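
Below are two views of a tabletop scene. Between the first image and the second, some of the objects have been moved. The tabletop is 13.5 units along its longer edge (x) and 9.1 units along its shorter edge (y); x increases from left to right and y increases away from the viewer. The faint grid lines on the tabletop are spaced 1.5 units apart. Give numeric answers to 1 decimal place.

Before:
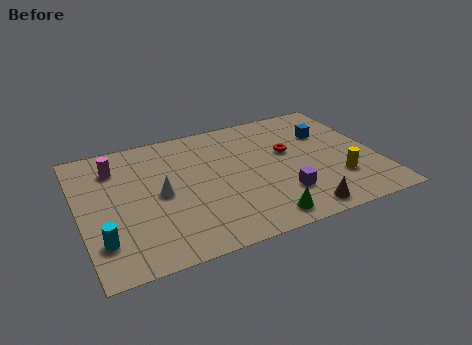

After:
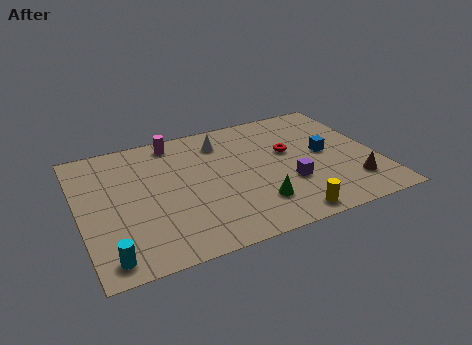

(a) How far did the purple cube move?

0.8

The purple cube moved from about (8.9, 2.4) to (9.3, 3.1), a distance of √(0.4² + 0.7²) ≈ 0.8.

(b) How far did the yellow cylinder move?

3.1

From (11.5, 2.6) to (8.9, 0.9), the yellow cylinder covered √(2.6² + 1.7²) ≈ 3.1 units.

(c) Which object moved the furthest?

the white cone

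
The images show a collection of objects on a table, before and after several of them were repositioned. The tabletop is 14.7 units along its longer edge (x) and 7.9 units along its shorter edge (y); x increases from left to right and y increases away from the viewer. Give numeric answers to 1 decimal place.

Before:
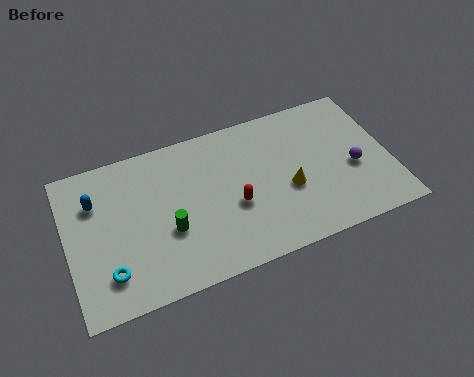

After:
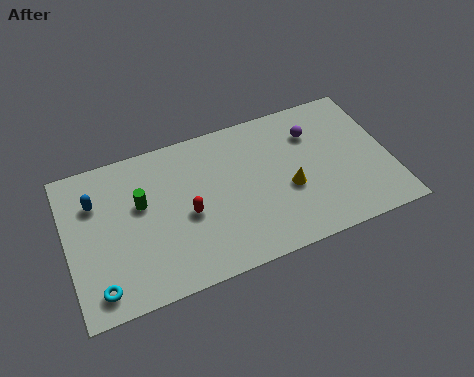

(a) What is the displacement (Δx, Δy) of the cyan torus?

(-0.5, -0.6)

From the two frames, the cyan torus sits at roughly (1.7, 1.8) before and (1.2, 1.2) after.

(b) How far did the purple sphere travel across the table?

3.0

From (13.0, 3.3) to (11.4, 5.8), the purple sphere covered √(1.6² + 2.5²) ≈ 3.0 units.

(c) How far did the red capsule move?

2.1

The red capsule moved from about (7.5, 3.2) to (5.4, 3.5), a distance of √(2.1² + 0.3²) ≈ 2.1.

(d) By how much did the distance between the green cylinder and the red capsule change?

-0.6

Before: roughly 3.0 units apart; after: 2.4. That's 0.6 units closer together.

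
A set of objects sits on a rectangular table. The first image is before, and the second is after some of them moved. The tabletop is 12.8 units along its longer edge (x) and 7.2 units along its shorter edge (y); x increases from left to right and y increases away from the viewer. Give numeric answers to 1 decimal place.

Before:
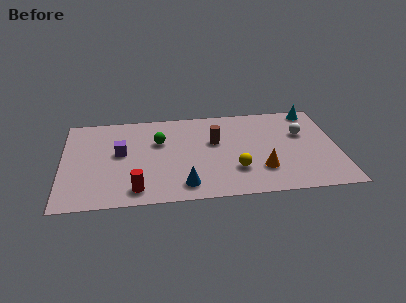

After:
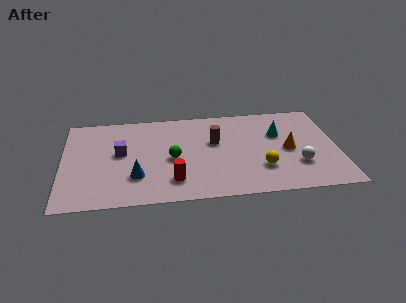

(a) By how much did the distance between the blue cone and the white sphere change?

+0.9

They were about 6.6 units apart before and 7.5 after — 0.9 units further apart.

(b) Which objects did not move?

the purple cube and the brown cylinder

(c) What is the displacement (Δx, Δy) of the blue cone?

(-2.2, 0.9)

The blue cone was at about (5.6, 1.2) and moved to about (3.4, 2.1).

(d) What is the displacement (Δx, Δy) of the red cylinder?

(1.7, 0.5)

The red cylinder started near (3.4, 1.1) and ended near (5.1, 1.6).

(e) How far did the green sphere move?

1.5

The green sphere was near (4.5, 4.7) before and (5.1, 3.3) after, so it travelled √(0.6² + 1.4²) ≈ 1.5 units.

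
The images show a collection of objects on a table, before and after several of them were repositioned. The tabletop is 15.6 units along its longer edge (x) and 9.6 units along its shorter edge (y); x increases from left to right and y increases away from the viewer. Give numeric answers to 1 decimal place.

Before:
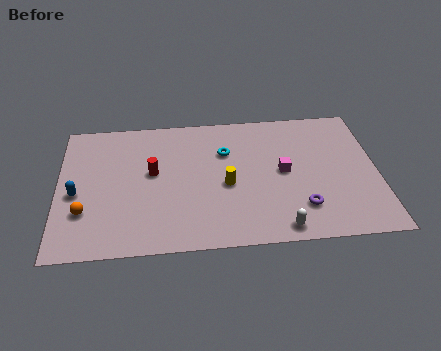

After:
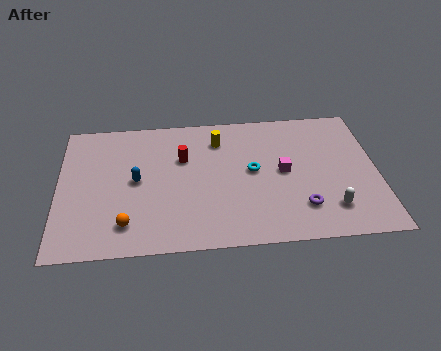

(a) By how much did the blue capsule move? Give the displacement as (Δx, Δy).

(2.9, 0.7)

From the two frames, the blue capsule sits at roughly (0.9, 4.2) before and (3.8, 4.9) after.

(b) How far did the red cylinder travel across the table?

1.7

The red cylinder moved from about (4.6, 5.4) to (6.1, 6.3), a distance of √(1.5² + 0.9²) ≈ 1.7.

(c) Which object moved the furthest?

the yellow cylinder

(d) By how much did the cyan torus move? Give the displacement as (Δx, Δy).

(1.3, -1.5)

The cyan torus started near (8.2, 6.6) and ended near (9.5, 5.1).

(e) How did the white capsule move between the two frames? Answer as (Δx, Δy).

(2.5, 1.1)

The white capsule started near (10.7, 1.0) and ended near (13.2, 2.1).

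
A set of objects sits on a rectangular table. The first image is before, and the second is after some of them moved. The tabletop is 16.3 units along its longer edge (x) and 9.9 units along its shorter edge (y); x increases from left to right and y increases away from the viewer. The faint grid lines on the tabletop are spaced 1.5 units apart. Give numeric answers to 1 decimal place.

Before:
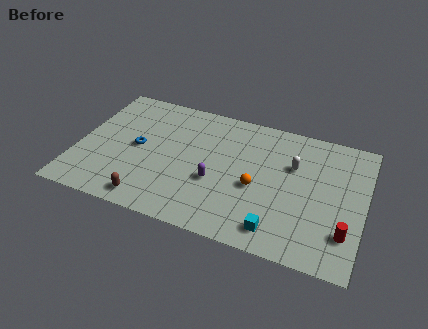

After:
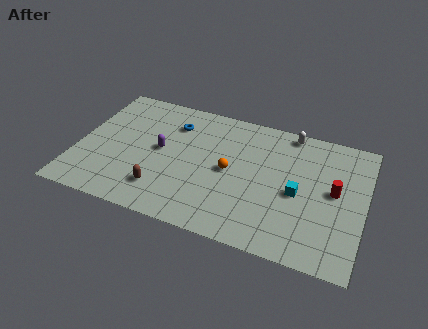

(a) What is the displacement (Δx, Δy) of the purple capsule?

(-3.3, 1.4)

From the two frames, the purple capsule sits at roughly (8.0, 3.8) before and (4.7, 5.2) after.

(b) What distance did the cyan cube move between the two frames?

3.1

The cyan cube was near (11.7, 1.5) before and (12.6, 4.5) after, so it travelled √(0.9² + 3.0²) ≈ 3.1 units.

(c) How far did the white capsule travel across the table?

2.5

The white capsule moved from about (12.2, 6.5) to (11.8, 9.0), a distance of √(0.4² + 2.5²) ≈ 2.5.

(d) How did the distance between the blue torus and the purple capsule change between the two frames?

-2.4

They were about 4.8 units apart before and 2.4 after — 2.4 units closer together.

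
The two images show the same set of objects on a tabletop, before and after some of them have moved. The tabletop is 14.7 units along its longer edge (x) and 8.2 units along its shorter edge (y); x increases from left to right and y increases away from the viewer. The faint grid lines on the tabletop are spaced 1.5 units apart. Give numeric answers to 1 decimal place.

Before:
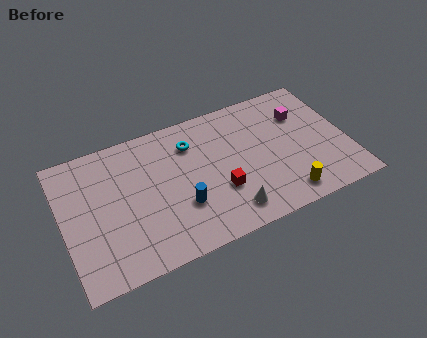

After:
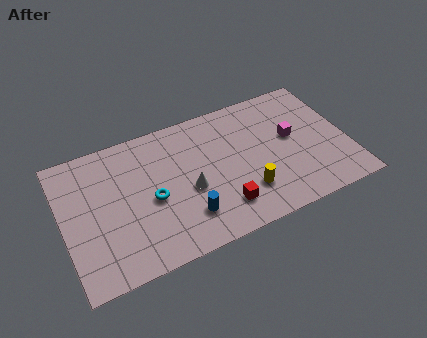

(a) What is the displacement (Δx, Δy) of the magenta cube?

(-0.7, -1.2)

The magenta cube was at about (12.6, 5.8) and moved to about (11.9, 4.6).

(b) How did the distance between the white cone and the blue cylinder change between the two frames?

-1.1

They were about 2.6 units apart before and 1.5 after — 1.1 units closer together.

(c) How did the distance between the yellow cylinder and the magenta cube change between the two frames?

-1.2

The distance was about 4.8 in the first image and 3.6 in the second, so they moved 1.2 units closer together.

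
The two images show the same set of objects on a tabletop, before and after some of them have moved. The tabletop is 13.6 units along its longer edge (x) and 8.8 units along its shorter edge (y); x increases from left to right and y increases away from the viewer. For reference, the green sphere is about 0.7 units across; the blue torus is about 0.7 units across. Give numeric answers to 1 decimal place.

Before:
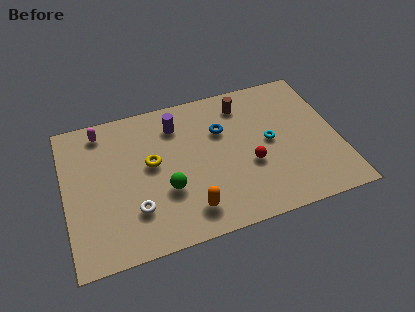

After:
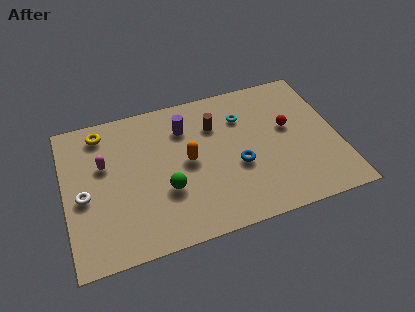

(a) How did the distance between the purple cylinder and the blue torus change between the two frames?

+1.5

Before: roughly 2.4 units apart; after: 3.9. That's 1.5 units further apart.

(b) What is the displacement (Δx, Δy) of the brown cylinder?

(-1.5, -0.9)

From the two frames, the brown cylinder sits at roughly (9.1, 7.2) before and (7.6, 6.3) after.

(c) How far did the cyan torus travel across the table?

2.2

From (10.2, 4.5) to (9.0, 6.4), the cyan torus covered √(1.2² + 1.9²) ≈ 2.2 units.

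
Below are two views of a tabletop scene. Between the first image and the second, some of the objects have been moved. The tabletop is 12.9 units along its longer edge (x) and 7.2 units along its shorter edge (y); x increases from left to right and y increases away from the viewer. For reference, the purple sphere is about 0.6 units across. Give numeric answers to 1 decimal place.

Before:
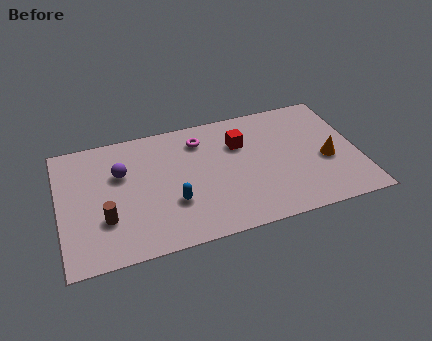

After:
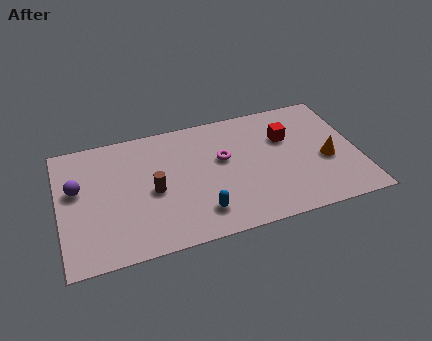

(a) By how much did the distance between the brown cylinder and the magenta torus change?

-2.2

They were about 5.5 units apart before and 3.3 after — 2.2 units closer together.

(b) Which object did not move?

the orange cone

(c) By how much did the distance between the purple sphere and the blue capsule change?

+2.7

Before: roughly 3.1 units apart; after: 5.8. That's 2.7 units further apart.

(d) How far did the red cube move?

2.0

The red cube moved from about (7.9, 5.0) to (9.9, 4.8), a distance of √(2.0² + 0.2²) ≈ 2.0.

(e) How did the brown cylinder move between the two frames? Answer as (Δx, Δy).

(2.1, 1.0)

The brown cylinder was at about (1.9, 2.3) and moved to about (4.0, 3.3).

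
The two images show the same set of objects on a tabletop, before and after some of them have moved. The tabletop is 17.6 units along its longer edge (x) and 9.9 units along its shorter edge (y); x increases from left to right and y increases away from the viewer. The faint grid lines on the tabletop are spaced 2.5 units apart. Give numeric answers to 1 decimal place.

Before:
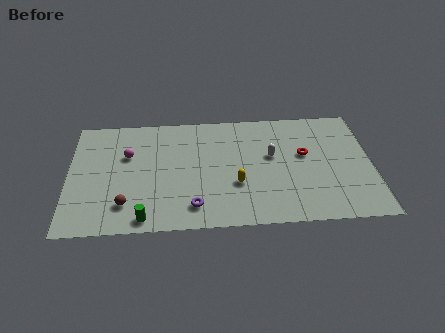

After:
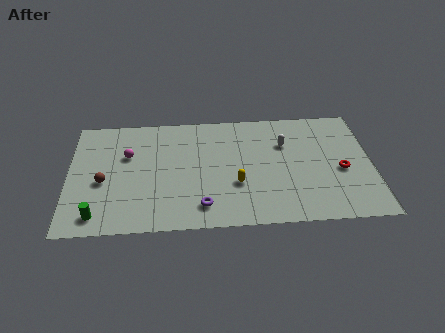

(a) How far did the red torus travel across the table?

2.6

The red torus moved from about (13.7, 5.8) to (15.8, 4.3), a distance of √(2.1² + 1.5²) ≈ 2.6.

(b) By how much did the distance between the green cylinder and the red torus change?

+3.9

They were about 10.5 units apart before and 14.4 after — 3.9 units further apart.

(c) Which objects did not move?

the yellow capsule and the magenta sphere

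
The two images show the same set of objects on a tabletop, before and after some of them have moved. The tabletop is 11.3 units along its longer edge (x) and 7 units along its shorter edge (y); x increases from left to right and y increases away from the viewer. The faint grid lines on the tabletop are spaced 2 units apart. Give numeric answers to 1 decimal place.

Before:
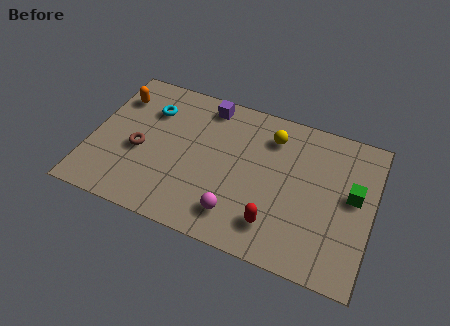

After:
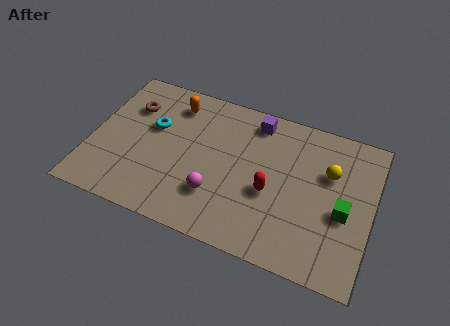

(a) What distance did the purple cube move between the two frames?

2.0

The purple cube moved from about (4.4, 6.1) to (6.4, 6.0), a distance of √(2.0² + 0.1²) ≈ 2.0.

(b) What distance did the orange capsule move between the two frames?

2.3

The orange capsule was near (0.8, 5.3) before and (3.1, 5.7) after, so it travelled √(2.3² + 0.4²) ≈ 2.3 units.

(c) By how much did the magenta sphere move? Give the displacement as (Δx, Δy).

(-0.9, 0.6)

From the two frames, the magenta sphere sits at roughly (6.1, 1.4) before and (5.2, 2.0) after.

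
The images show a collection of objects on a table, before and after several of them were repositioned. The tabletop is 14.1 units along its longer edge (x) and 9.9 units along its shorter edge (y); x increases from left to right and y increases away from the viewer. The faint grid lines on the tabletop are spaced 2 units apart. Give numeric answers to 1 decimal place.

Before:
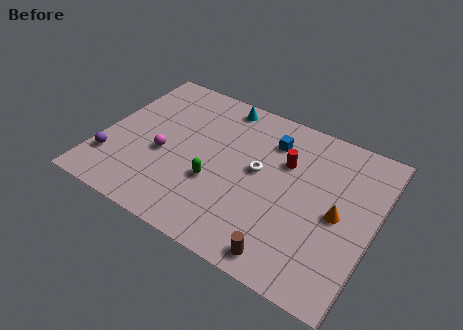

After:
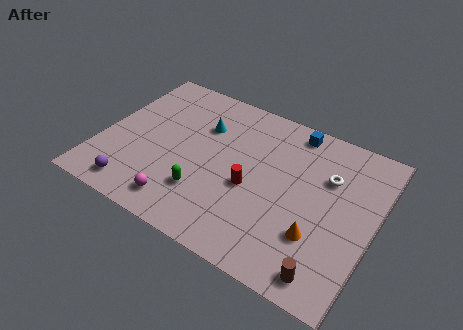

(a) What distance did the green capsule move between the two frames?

1.0

The green capsule was near (6.1, 3.6) before and (5.7, 2.7) after, so it travelled √(0.4² + 0.9²) ≈ 1.0 units.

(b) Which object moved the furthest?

the white torus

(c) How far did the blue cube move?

1.6

From (8.4, 7.6) to (9.4, 8.8), the blue cube covered √(1.0² + 1.2²) ≈ 1.6 units.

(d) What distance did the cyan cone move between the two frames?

2.0

The cyan cone was near (5.6, 8.8) before and (4.9, 6.9) after, so it travelled √(0.7² + 1.9²) ≈ 2.0 units.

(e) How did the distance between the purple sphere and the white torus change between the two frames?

+2.8

They were about 7.9 units apart before and 10.7 after — 2.8 units further apart.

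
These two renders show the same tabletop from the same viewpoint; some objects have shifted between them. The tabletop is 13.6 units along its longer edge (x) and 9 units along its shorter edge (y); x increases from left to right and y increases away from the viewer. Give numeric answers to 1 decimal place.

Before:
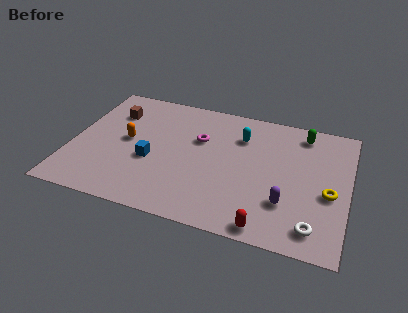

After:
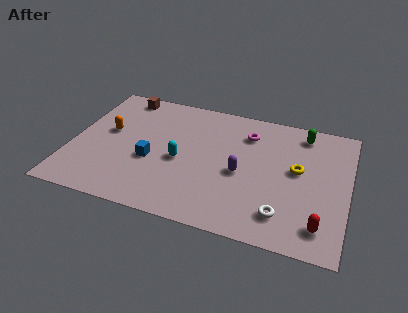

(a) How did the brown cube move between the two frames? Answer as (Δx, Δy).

(0.3, 1.4)

The brown cube was at about (1.8, 6.6) and moved to about (2.1, 8.0).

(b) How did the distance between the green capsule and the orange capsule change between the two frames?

+0.8

They were about 9.0 units apart before and 9.8 after — 0.8 units further apart.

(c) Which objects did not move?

the blue cube and the green capsule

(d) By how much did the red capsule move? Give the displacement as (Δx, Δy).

(2.5, 0.8)

From the two frames, the red capsule sits at roughly (9.9, 0.8) before and (12.4, 1.6) after.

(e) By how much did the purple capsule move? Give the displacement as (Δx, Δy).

(-2.3, 1.4)

The purple capsule was at about (10.7, 2.6) and moved to about (8.4, 4.0).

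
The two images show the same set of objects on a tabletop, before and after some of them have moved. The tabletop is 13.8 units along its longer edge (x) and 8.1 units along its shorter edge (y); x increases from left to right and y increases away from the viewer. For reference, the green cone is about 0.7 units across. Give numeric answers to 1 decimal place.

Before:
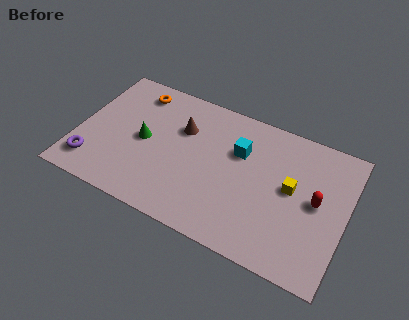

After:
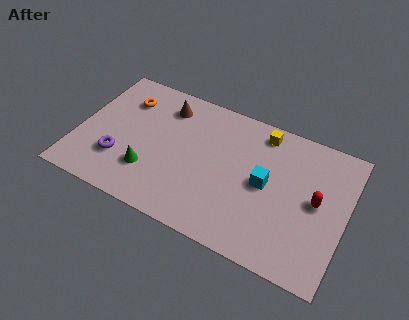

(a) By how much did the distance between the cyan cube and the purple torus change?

-0.5

Before: roughly 8.1 units apart; after: 7.6. That's 0.5 units closer together.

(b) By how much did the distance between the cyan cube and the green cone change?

+1.1

Before: roughly 5.0 units apart; after: 6.1. That's 1.1 units further apart.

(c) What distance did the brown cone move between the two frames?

1.4

The brown cone was near (5.2, 5.5) before and (4.2, 6.5) after, so it travelled √(1.0² + 1.0²) ≈ 1.4 units.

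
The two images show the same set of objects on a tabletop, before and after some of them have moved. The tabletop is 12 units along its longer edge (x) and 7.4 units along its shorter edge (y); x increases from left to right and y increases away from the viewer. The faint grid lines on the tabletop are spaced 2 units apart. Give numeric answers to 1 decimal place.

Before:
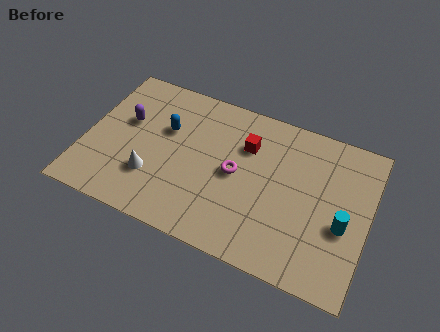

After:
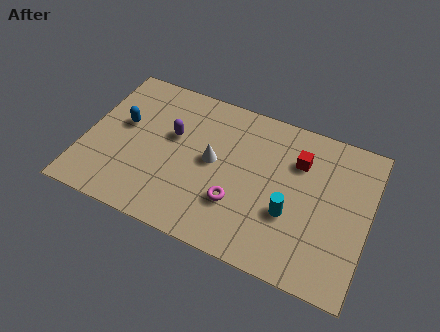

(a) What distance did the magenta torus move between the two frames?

1.4

From (6.4, 3.7) to (6.6, 2.3), the magenta torus covered √(0.2² + 1.4²) ≈ 1.4 units.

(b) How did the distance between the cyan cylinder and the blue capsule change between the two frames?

-0.4

Before: roughly 7.9 units apart; after: 7.5. That's 0.4 units closer together.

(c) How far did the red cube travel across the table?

2.2

The red cube was near (6.7, 5.2) before and (8.9, 5.3) after, so it travelled √(2.2² + 0.1²) ≈ 2.2 units.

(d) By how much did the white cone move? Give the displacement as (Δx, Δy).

(2.4, 1.7)

From the two frames, the white cone sits at roughly (3.0, 2.2) before and (5.4, 3.9) after.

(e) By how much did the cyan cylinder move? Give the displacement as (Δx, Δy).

(-2.2, -0.3)

The cyan cylinder was at about (11.0, 3.0) and moved to about (8.8, 2.7).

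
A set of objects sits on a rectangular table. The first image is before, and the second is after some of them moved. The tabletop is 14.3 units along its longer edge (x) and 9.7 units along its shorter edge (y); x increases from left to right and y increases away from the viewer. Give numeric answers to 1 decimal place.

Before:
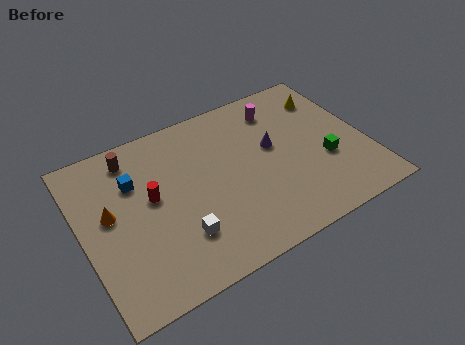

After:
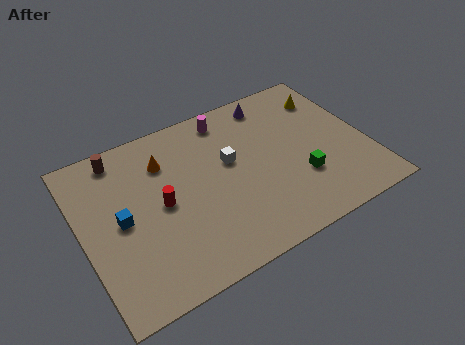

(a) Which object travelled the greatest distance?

the white cube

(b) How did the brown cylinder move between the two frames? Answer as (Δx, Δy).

(-0.6, 0.3)

The brown cylinder started near (2.9, 8.2) and ended near (2.3, 8.5).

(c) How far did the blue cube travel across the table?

2.1

From (2.8, 6.7) to (1.9, 4.8), the blue cube covered √(0.9² + 1.9²) ≈ 2.1 units.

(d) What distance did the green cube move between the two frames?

1.5

From (12.1, 3.6) to (10.7, 3.1), the green cube covered √(1.4² + 0.5²) ≈ 1.5 units.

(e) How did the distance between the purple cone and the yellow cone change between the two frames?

-0.8

Before: roughly 3.7 units apart; after: 2.9. That's 0.8 units closer together.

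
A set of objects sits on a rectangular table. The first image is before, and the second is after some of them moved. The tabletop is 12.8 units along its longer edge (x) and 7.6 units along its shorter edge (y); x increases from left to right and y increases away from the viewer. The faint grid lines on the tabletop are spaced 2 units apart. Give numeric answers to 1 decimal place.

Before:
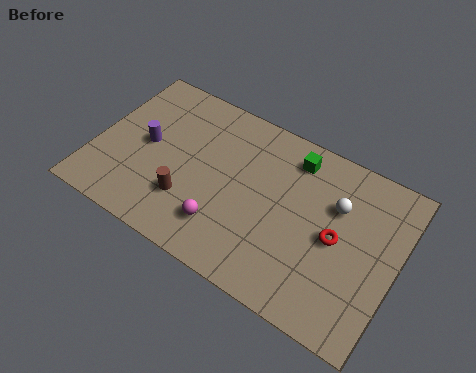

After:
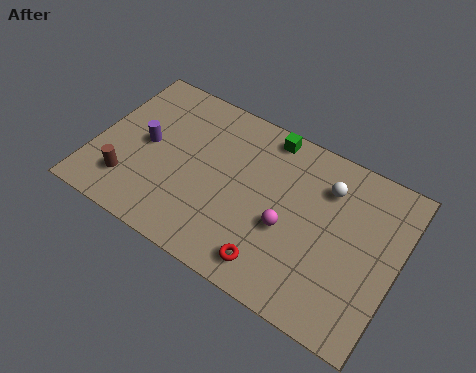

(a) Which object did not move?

the purple cylinder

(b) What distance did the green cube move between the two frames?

1.3

From (8.1, 6.3) to (6.9, 6.8), the green cube covered √(1.2² + 0.5²) ≈ 1.3 units.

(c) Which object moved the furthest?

the red torus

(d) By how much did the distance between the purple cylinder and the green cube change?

-0.9

They were about 6.5 units apart before and 5.6 after — 0.9 units closer together.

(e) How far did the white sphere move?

0.8

The white sphere moved from about (10.1, 5.1) to (9.6, 5.7), a distance of √(0.5² + 0.6²) ≈ 0.8.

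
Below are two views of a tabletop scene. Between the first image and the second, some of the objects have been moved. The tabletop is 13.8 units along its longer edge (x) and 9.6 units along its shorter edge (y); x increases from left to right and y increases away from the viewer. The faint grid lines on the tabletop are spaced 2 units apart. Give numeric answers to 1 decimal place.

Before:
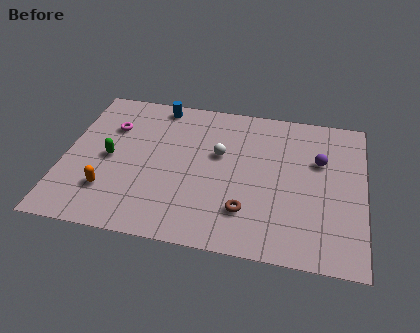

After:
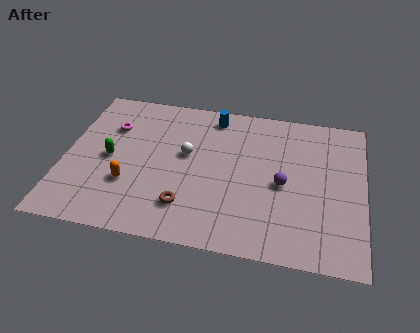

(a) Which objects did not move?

the magenta torus and the green capsule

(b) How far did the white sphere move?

1.5

From (7.1, 5.8) to (5.6, 5.5), the white sphere covered √(1.5² + 0.3²) ≈ 1.5 units.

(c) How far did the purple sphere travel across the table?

2.4

The purple sphere moved from about (11.7, 6.2) to (10.1, 4.4), a distance of √(1.6² + 1.8²) ≈ 2.4.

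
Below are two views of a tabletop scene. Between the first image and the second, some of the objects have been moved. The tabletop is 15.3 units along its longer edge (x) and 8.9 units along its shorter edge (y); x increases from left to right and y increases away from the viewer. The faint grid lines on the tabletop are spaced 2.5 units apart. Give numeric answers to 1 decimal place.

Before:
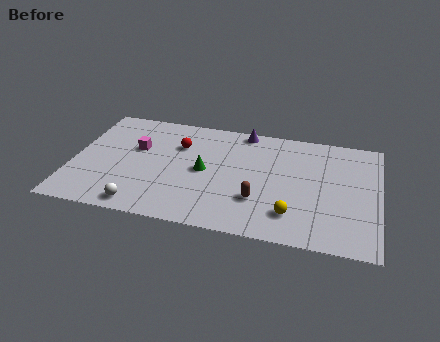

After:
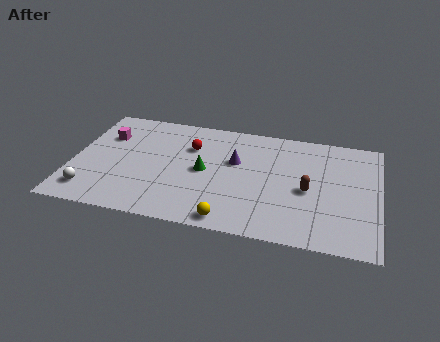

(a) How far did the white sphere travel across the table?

2.7

The white sphere moved from about (3.7, 1.0) to (1.1, 1.6), a distance of √(2.6² + 0.6²) ≈ 2.7.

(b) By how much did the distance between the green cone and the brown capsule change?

+1.9

The distance was about 3.3 in the first image and 5.2 in the second, so they moved 1.9 units further apart.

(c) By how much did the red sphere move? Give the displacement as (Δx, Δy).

(0.6, 0.0)

The red sphere started near (5.2, 6.2) and ended near (5.8, 6.2).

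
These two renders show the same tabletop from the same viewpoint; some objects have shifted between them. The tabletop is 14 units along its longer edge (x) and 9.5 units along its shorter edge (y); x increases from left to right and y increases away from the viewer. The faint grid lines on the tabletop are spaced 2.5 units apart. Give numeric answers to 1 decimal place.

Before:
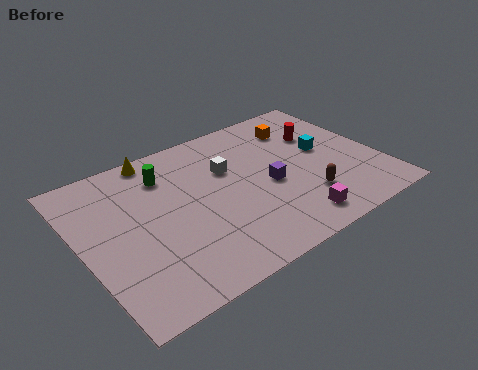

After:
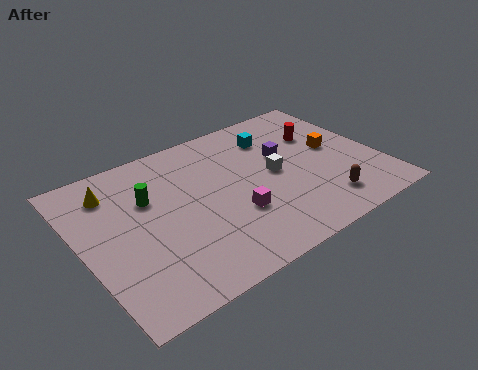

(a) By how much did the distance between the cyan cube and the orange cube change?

+1.0

Before: roughly 2.3 units apart; after: 3.3. That's 1.0 units further apart.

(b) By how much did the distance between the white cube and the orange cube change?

-1.0

They were about 4.0 units apart before and 3.0 after — 1.0 units closer together.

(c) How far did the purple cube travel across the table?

1.9

From (8.7, 4.2) to (9.8, 5.8), the purple cube covered √(1.1² + 1.6²) ≈ 1.9 units.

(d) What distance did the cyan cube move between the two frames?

2.9

From (11.6, 5.2) to (9.6, 7.3), the cyan cube covered √(2.0² + 2.1²) ≈ 2.9 units.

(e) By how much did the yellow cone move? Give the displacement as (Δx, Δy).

(-2.3, -1.2)

The yellow cone started near (4.1, 8.7) and ended near (1.8, 7.5).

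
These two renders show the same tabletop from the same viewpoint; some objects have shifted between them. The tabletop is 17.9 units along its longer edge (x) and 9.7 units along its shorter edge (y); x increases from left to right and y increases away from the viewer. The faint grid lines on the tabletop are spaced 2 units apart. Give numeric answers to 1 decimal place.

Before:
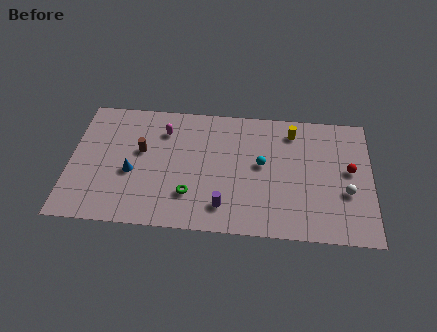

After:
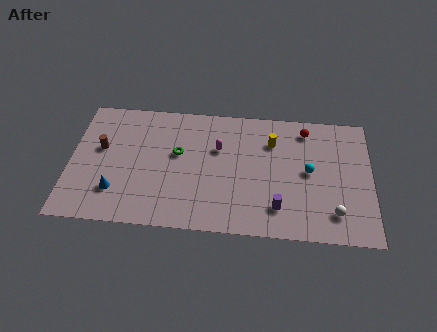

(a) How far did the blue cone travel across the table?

1.7

The blue cone was near (3.7, 4.0) before and (2.8, 2.5) after, so it travelled √(0.9² + 1.5²) ≈ 1.7 units.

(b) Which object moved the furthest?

the red sphere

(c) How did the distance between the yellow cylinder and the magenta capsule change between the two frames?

-4.4

The distance was about 7.7 in the first image and 3.3 in the second, so they moved 4.4 units closer together.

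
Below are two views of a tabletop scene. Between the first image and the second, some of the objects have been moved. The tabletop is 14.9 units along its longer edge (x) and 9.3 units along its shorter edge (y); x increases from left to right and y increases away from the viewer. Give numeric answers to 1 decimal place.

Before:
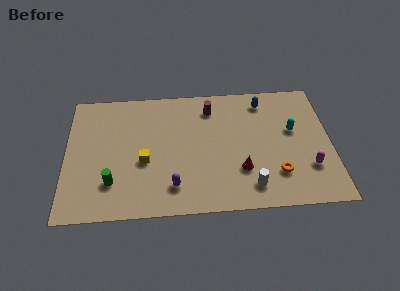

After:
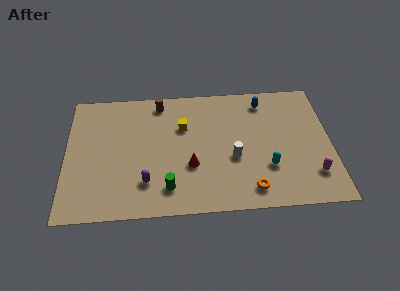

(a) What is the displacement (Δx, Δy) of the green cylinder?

(3.1, -0.6)

The green cylinder started near (2.6, 2.4) and ended near (5.7, 1.8).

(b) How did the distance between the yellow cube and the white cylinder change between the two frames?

-2.5

Before: roughly 6.3 units apart; after: 3.8. That's 2.5 units closer together.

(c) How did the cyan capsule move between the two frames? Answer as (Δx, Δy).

(-1.5, -2.6)

From the two frames, the cyan capsule sits at roughly (12.8, 5.5) before and (11.3, 2.9) after.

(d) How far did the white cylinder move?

2.3

From (10.3, 1.6) to (9.4, 3.7), the white cylinder covered √(0.9² + 2.1²) ≈ 2.3 units.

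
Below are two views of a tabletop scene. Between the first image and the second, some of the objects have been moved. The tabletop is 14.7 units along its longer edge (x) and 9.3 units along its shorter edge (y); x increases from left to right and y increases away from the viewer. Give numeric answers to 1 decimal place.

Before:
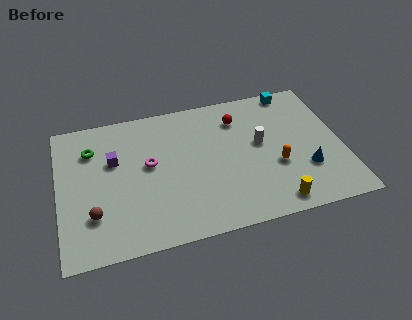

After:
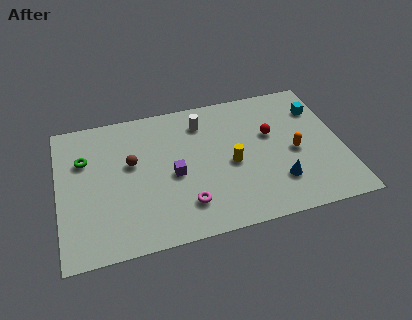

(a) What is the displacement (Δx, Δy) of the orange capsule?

(1.0, 0.7)

From the two frames, the orange capsule sits at roughly (11.2, 3.5) before and (12.2, 4.2) after.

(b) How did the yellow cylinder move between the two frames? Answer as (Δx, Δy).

(-2.0, 3.1)

The yellow cylinder started near (10.9, 1.1) and ended near (8.9, 4.2).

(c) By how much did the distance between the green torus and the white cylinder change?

-2.6

They were about 8.9 units apart before and 6.3 after — 2.6 units closer together.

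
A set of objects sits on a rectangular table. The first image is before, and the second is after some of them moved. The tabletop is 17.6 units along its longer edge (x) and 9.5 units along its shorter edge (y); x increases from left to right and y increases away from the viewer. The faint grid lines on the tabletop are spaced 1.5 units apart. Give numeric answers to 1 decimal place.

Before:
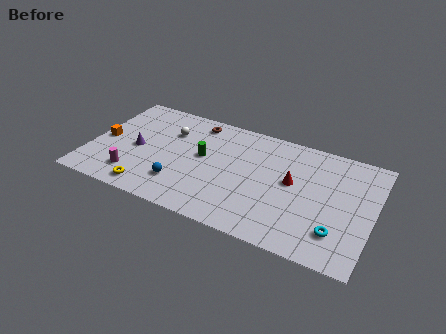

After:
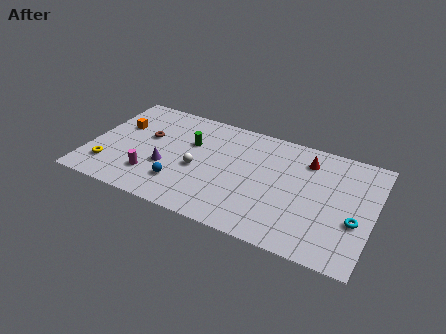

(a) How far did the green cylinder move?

1.3

The green cylinder moved from about (7.0, 5.3) to (6.1, 6.2), a distance of √(0.9² + 0.9²) ≈ 1.3.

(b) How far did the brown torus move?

3.8

From (6.2, 8.2) to (3.4, 5.7), the brown torus covered √(2.8² + 2.5²) ≈ 3.8 units.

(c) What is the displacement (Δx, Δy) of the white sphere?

(2.1, -2.6)

The white sphere started near (4.7, 6.7) and ended near (6.8, 4.1).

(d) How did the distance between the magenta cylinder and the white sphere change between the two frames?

-1.8

The distance was about 5.0 in the first image and 3.2 in the second, so they moved 1.8 units closer together.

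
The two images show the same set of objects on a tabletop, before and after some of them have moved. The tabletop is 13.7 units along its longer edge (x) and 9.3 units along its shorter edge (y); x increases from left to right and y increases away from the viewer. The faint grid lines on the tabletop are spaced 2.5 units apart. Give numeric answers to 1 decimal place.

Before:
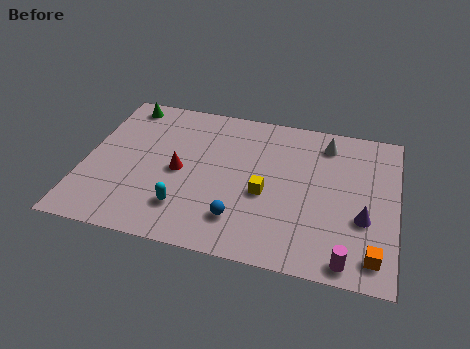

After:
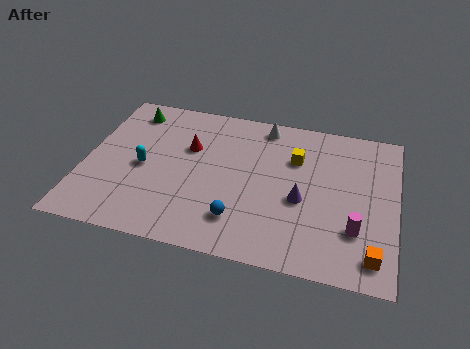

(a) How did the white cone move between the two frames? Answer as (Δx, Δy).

(-2.8, 0.5)

The white cone was at about (10.5, 7.7) and moved to about (7.7, 8.2).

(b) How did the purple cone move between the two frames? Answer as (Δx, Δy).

(-2.7, 0.5)

The purple cone started near (12.3, 3.4) and ended near (9.6, 3.9).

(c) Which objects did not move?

the blue sphere and the orange cube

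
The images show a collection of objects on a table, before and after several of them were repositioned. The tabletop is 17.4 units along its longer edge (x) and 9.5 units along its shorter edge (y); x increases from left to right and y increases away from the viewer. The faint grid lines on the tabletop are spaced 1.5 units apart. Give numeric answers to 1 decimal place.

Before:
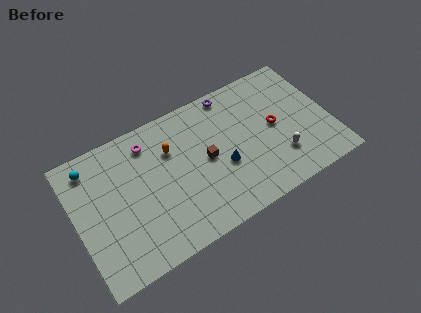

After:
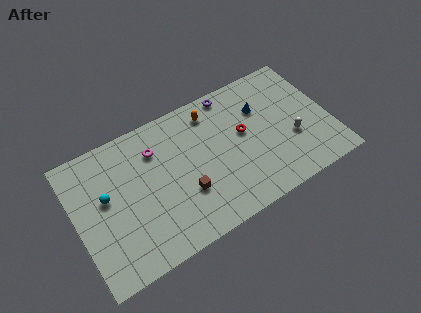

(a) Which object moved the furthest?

the blue cone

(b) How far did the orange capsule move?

3.3

From (6.7, 6.6) to (9.7, 7.9), the orange capsule covered √(3.0² + 1.3²) ≈ 3.3 units.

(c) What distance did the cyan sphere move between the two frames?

2.6

The cyan sphere moved from about (1.4, 8.0) to (2.1, 5.5), a distance of √(0.7² + 2.5²) ≈ 2.6.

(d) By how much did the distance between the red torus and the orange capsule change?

-4.1

Before: roughly 7.2 units apart; after: 3.1. That's 4.1 units closer together.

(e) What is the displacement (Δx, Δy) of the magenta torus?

(0.4, -0.7)

The magenta torus started near (5.3, 7.8) and ended near (5.7, 7.1).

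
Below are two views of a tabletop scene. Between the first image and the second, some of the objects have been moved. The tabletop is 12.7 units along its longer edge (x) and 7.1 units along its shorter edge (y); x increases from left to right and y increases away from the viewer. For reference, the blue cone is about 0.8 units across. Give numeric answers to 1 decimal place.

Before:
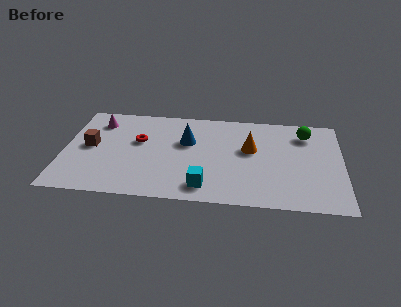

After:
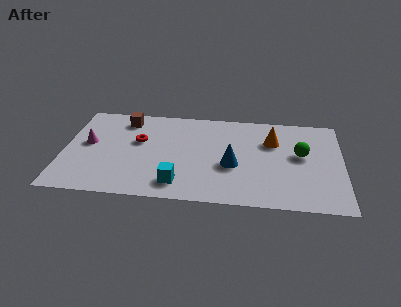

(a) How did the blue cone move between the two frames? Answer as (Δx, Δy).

(2.1, -1.6)

The blue cone was at about (5.6, 4.5) and moved to about (7.7, 2.9).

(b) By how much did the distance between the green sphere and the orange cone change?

-1.3

They were about 2.9 units apart before and 1.6 after — 1.3 units closer together.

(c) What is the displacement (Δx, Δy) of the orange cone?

(1.0, 0.7)

The orange cone started near (8.5, 4.2) and ended near (9.5, 4.9).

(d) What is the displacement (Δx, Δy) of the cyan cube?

(-1.2, 0.1)

The cyan cube started near (6.5, 1.2) and ended near (5.3, 1.3).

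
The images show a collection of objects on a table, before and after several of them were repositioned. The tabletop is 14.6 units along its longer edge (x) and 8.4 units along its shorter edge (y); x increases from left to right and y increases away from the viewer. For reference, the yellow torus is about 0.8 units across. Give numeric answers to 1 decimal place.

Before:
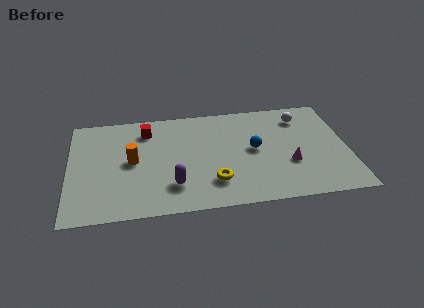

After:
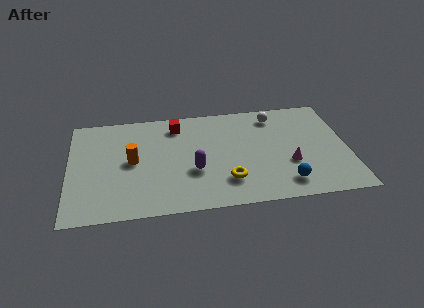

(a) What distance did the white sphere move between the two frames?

1.4

The white sphere was near (12.3, 6.7) before and (10.9, 7.0) after, so it travelled √(1.4² + 0.3²) ≈ 1.4 units.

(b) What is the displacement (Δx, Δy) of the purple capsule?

(1.1, 1.0)

The purple capsule started near (5.4, 2.1) and ended near (6.5, 3.1).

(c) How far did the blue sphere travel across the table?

3.3

The blue sphere moved from about (9.7, 4.4) to (11.2, 1.5), a distance of √(1.5² + 2.9²) ≈ 3.3.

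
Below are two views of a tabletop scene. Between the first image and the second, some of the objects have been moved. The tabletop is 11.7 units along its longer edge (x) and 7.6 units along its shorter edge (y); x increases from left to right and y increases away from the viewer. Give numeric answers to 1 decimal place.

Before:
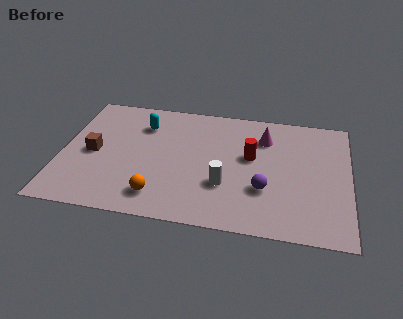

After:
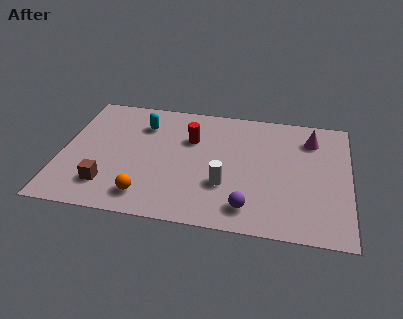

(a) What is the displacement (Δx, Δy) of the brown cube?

(0.7, -1.9)

The brown cube was at about (1.3, 3.6) and moved to about (2.0, 1.7).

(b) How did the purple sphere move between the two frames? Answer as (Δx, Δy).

(-0.6, -1.2)

From the two frames, the purple sphere sits at roughly (8.3, 2.5) before and (7.7, 1.3) after.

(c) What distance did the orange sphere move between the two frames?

0.5

The orange sphere moved from about (4.1, 1.4) to (3.6, 1.3), a distance of √(0.5² + 0.1²) ≈ 0.5.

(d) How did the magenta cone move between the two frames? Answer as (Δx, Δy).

(1.9, 0.2)

The magenta cone was at about (8.2, 5.7) and moved to about (10.1, 5.9).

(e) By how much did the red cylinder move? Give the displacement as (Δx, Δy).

(-2.5, 0.7)

The red cylinder was at about (7.7, 4.4) and moved to about (5.2, 5.1).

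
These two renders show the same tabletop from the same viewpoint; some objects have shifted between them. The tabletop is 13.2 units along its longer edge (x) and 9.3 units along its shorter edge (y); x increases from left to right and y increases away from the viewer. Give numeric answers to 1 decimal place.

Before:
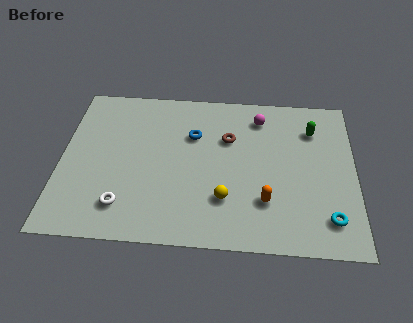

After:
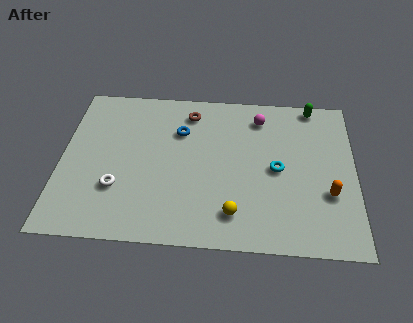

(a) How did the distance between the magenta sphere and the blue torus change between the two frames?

+0.5

Before: roughly 3.3 units apart; after: 3.8. That's 0.5 units further apart.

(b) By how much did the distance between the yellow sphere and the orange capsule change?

+2.6

They were about 1.8 units apart before and 4.4 after — 2.6 units further apart.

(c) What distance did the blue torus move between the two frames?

0.6

From (5.9, 6.3) to (5.3, 6.5), the blue torus covered √(0.6² + 0.2²) ≈ 0.6 units.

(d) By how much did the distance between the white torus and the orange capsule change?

+3.1

Before: roughly 6.3 units apart; after: 9.4. That's 3.1 units further apart.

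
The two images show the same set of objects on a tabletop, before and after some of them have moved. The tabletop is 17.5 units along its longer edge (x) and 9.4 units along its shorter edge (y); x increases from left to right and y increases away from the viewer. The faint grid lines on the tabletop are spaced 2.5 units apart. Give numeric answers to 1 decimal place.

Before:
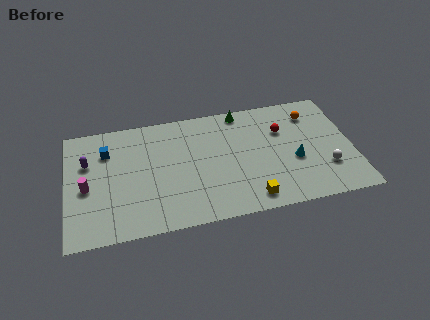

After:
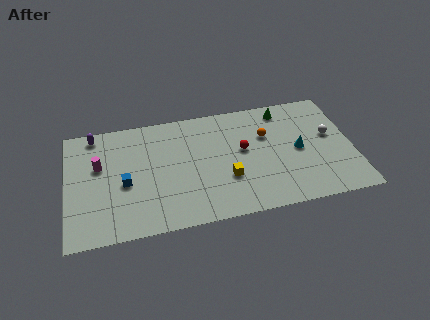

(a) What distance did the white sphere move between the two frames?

2.6

The white sphere was near (15.8, 2.8) before and (16.2, 5.4) after, so it travelled √(0.4² + 2.6²) ≈ 2.6 units.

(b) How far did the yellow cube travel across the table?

2.3

The yellow cube was near (11.0, 1.3) before and (9.7, 3.2) after, so it travelled √(1.3² + 1.9²) ≈ 2.3 units.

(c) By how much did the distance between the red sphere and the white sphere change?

+1.0

The distance was about 4.4 in the first image and 5.4 in the second, so they moved 1.0 units further apart.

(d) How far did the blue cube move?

3.0

The blue cube moved from about (2.5, 6.9) to (3.5, 4.1), a distance of √(1.0² + 2.8²) ≈ 3.0.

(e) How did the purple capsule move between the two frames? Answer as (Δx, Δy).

(0.5, 2.2)

The purple capsule was at about (1.3, 6.2) and moved to about (1.8, 8.4).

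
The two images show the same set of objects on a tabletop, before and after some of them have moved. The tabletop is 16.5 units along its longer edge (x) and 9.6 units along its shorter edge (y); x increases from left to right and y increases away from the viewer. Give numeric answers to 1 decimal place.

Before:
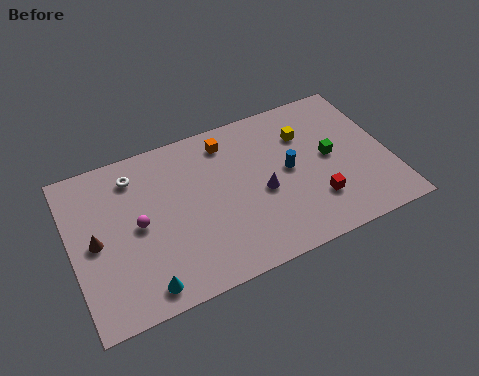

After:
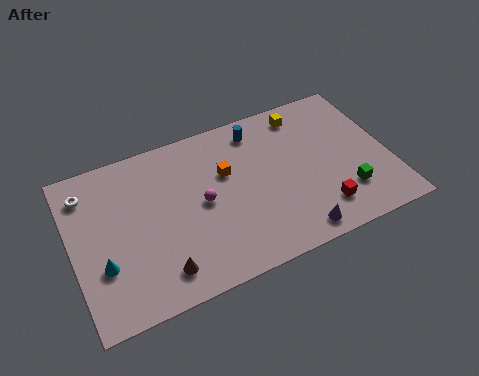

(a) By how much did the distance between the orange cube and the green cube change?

+1.0

Before: roughly 5.9 units apart; after: 6.9. That's 1.0 units further apart.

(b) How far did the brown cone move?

4.2

The brown cone moved from about (1.2, 4.7) to (4.2, 1.7), a distance of √(3.0² + 3.0²) ≈ 4.2.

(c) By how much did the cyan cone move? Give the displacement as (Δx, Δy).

(-1.9, 2.0)

The cyan cone started near (3.3, 1.2) and ended near (1.4, 3.2).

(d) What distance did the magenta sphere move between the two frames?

3.3

The magenta sphere was near (3.4, 4.8) before and (6.7, 4.8) after, so it travelled √(3.3² + 0.0²) ≈ 3.3 units.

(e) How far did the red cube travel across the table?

0.6

The red cube moved from about (12.4, 2.6) to (12.6, 2.0), a distance of √(0.2² + 0.6²) ≈ 0.6.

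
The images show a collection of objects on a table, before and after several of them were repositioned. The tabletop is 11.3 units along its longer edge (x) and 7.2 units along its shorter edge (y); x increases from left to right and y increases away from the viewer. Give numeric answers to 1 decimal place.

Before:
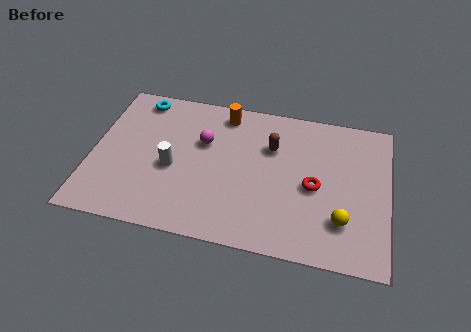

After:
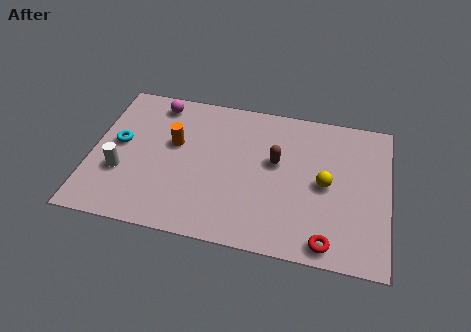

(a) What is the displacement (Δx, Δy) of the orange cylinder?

(-1.8, -1.9)

From the two frames, the orange cylinder sits at roughly (4.9, 6.2) before and (3.1, 4.3) after.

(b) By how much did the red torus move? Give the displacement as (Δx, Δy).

(0.6, -2.5)

From the two frames, the red torus sits at roughly (8.5, 3.3) before and (9.1, 0.8) after.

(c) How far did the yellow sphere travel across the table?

1.7

From (9.6, 1.9) to (8.9, 3.5), the yellow sphere covered √(0.7² + 1.6²) ≈ 1.7 units.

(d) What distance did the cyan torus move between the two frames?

2.5

The cyan torus moved from about (1.6, 6.3) to (1.0, 3.9), a distance of √(0.6² + 2.4²) ≈ 2.5.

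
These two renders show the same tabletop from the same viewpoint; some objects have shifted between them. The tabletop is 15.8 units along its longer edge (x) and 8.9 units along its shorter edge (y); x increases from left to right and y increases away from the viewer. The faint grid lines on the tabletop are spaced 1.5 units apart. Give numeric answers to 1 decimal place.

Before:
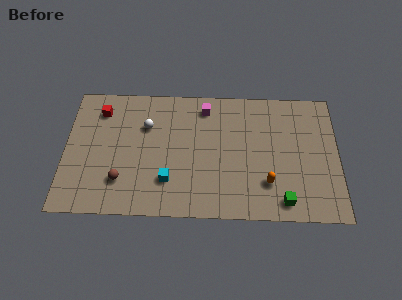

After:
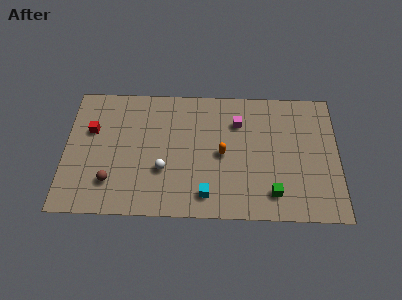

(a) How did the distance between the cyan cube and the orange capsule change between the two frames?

-2.8

The distance was about 5.7 in the first image and 2.9 in the second, so they moved 2.8 units closer together.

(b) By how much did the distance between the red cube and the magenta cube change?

+2.4

They were about 6.1 units apart before and 8.5 after — 2.4 units further apart.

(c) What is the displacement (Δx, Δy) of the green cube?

(-0.6, 0.5)

The green cube started near (12.6, 1.2) and ended near (12.0, 1.7).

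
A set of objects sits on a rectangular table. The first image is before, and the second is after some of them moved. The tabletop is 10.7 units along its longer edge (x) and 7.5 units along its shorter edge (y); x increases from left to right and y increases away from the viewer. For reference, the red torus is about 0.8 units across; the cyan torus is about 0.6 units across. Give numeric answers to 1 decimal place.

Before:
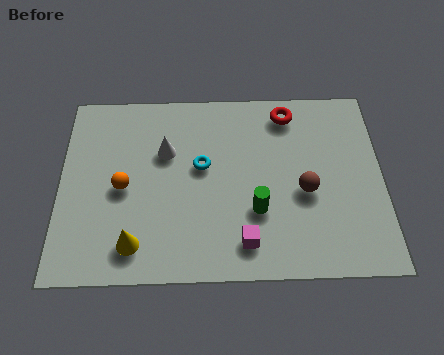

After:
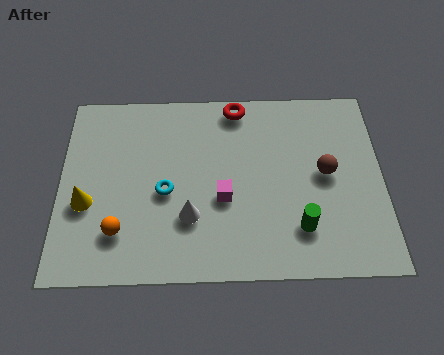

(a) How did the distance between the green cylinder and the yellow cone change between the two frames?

+2.9

Before: roughly 4.2 units apart; after: 7.1. That's 2.9 units further apart.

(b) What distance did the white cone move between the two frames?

2.7

The white cone moved from about (3.5, 4.9) to (4.3, 2.3), a distance of √(0.8² + 2.6²) ≈ 2.7.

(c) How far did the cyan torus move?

1.6

The cyan torus was near (4.7, 4.3) before and (3.5, 3.3) after, so it travelled √(1.2² + 1.0²) ≈ 1.6 units.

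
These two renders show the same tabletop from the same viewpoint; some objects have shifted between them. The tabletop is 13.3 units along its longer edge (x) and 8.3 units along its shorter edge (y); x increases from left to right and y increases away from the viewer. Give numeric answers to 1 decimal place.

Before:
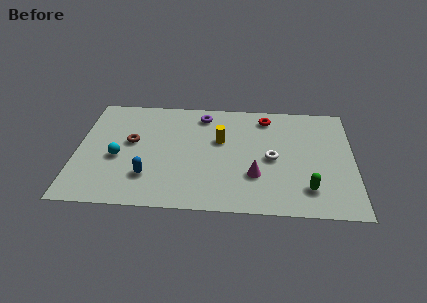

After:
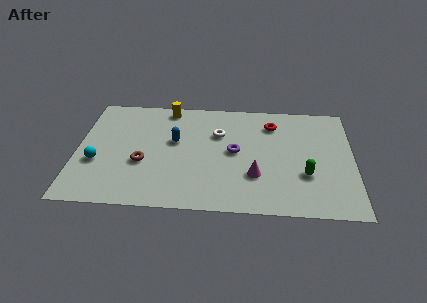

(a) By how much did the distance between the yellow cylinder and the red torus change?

+2.3

They were about 2.9 units apart before and 5.2 after — 2.3 units further apart.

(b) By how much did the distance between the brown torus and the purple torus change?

+0.4

Before: roughly 4.1 units apart; after: 4.5. That's 0.4 units further apart.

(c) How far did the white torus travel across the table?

3.1

The white torus was near (9.4, 3.9) before and (6.8, 5.6) after, so it travelled √(2.6² + 1.7²) ≈ 3.1 units.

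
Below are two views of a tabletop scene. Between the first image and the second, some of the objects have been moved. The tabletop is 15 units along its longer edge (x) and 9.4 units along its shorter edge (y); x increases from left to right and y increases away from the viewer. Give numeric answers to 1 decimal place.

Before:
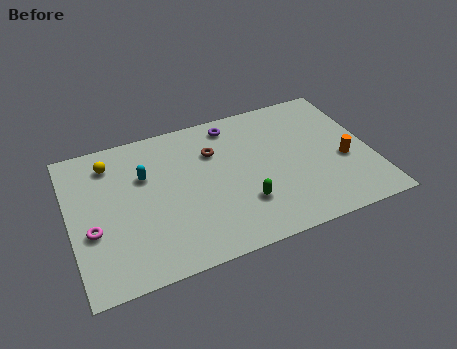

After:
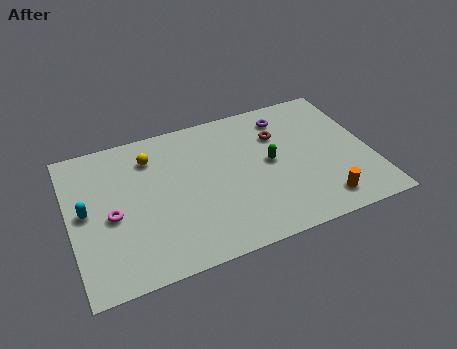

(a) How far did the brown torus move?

3.3

From (7.3, 6.6) to (10.6, 6.6), the brown torus covered √(3.3² + 0.0²) ≈ 3.3 units.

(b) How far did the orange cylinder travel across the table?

2.7

From (13.6, 3.8) to (12.2, 1.5), the orange cylinder covered √(1.4² + 2.3²) ≈ 2.7 units.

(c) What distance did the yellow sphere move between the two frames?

2.0

From (2.2, 7.6) to (4.2, 7.3), the yellow sphere covered √(2.0² + 0.3²) ≈ 2.0 units.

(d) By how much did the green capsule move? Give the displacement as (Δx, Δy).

(1.6, 2.2)

From the two frames, the green capsule sits at roughly (8.4, 2.7) before and (10.0, 4.9) after.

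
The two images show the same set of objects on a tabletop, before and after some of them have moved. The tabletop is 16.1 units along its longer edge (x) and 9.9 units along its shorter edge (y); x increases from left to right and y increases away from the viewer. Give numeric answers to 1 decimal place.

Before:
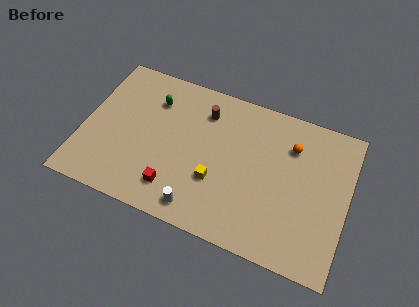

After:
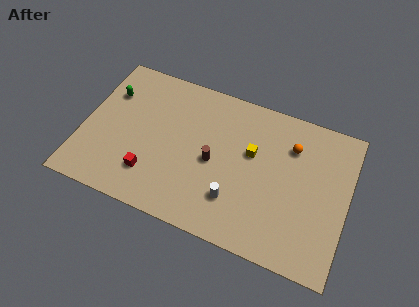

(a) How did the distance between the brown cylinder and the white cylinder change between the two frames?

-3.9

Before: roughly 6.4 units apart; after: 2.5. That's 3.9 units closer together.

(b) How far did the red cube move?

1.6

The red cube moved from about (5.9, 2.0) to (4.4, 2.4), a distance of √(1.5² + 0.4²) ≈ 1.6.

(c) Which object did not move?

the orange sphere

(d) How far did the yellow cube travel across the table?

3.2

The yellow cube moved from about (8.3, 3.4) to (10.2, 6.0), a distance of √(1.9² + 2.6²) ≈ 3.2.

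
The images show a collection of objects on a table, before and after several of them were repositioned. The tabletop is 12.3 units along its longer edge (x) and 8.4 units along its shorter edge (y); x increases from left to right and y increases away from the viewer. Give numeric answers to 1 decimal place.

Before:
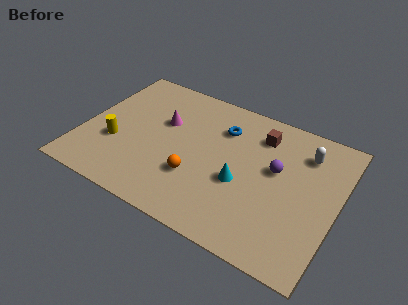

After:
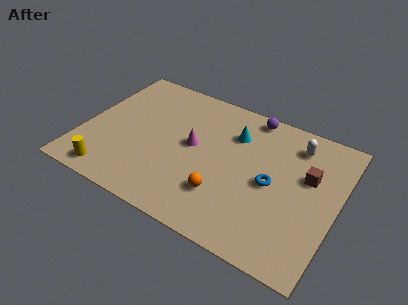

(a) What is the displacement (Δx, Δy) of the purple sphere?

(-1.6, 2.7)

The purple sphere started near (9.3, 4.9) and ended near (7.7, 7.6).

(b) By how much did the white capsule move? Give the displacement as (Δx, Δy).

(-0.5, 0.3)

The white capsule started near (10.5, 6.5) and ended near (10.0, 6.8).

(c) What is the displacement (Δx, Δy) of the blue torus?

(2.7, -2.2)

The blue torus was at about (6.5, 6.2) and moved to about (9.2, 4.0).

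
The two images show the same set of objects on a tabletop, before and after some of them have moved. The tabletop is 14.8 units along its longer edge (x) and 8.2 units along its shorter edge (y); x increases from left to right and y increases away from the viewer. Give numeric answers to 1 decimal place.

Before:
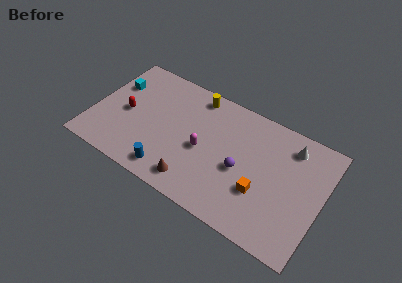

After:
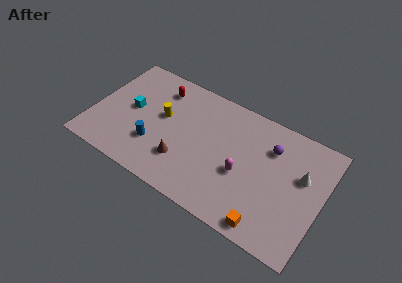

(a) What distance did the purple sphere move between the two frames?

2.9

From (9.7, 3.6) to (11.3, 6.0), the purple sphere covered √(1.6² + 2.4²) ≈ 2.9 units.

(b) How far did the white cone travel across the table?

1.8

The white cone moved from about (12.5, 6.7) to (13.4, 5.1), a distance of √(0.9² + 1.6²) ≈ 1.8.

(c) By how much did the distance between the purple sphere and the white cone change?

-1.9

The distance was about 4.2 in the first image and 2.3 in the second, so they moved 1.9 units closer together.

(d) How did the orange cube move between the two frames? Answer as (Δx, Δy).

(0.7, -1.9)

The orange cube was at about (11.1, 2.8) and moved to about (11.8, 0.9).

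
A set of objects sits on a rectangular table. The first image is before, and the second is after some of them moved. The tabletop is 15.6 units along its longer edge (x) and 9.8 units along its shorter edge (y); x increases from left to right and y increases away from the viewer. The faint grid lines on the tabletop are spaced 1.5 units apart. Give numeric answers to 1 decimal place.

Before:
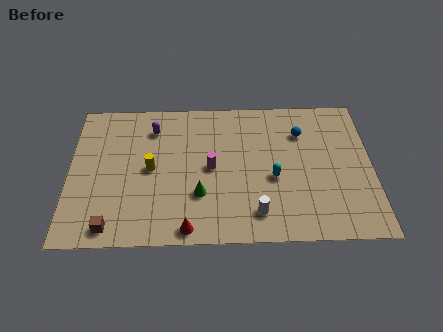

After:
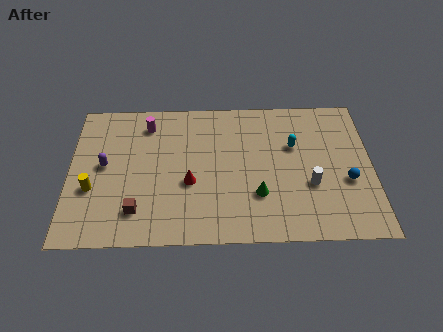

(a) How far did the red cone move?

3.0

The red cone moved from about (6.1, 0.9) to (6.2, 3.9), a distance of √(0.1² + 3.0²) ≈ 3.0.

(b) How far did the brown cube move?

1.6

The brown cube moved from about (2.2, 1.1) to (3.5, 2.1), a distance of √(1.3² + 1.0²) ≈ 1.6.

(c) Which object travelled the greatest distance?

the magenta cylinder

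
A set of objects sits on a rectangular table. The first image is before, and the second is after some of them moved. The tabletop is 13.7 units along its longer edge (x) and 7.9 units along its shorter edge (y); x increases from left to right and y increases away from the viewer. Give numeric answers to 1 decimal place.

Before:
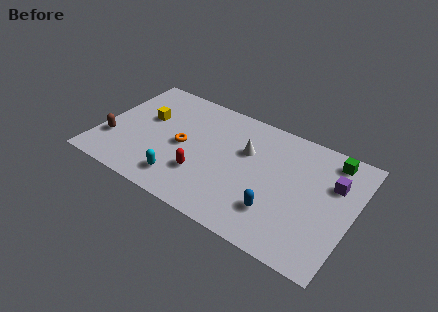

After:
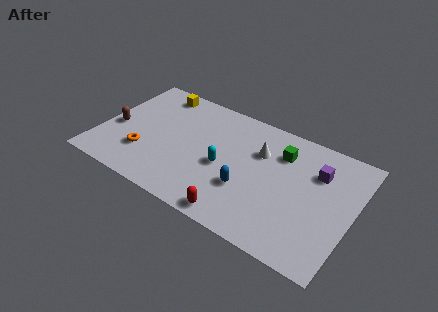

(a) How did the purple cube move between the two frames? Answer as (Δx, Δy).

(-0.9, 0.3)

From the two frames, the purple cube sits at roughly (12.5, 5.3) before and (11.6, 5.6) after.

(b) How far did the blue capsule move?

1.8

From (9.9, 2.1) to (8.2, 2.7), the blue capsule covered √(1.7² + 0.6²) ≈ 1.8 units.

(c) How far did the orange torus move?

2.4

The orange torus moved from about (4.5, 3.8) to (2.6, 2.3), a distance of √(1.9² + 1.5²) ≈ 2.4.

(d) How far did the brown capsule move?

1.0

The brown capsule was near (0.8, 2.4) before and (0.8, 3.4) after, so it travelled √(0.0² + 1.0²) ≈ 1.0 units.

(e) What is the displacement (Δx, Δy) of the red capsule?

(2.2, -1.6)

The red capsule was at about (5.8, 2.4) and moved to about (8.0, 0.8).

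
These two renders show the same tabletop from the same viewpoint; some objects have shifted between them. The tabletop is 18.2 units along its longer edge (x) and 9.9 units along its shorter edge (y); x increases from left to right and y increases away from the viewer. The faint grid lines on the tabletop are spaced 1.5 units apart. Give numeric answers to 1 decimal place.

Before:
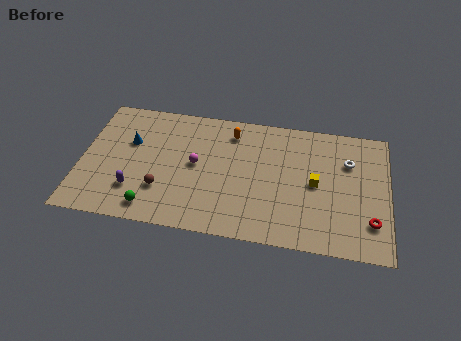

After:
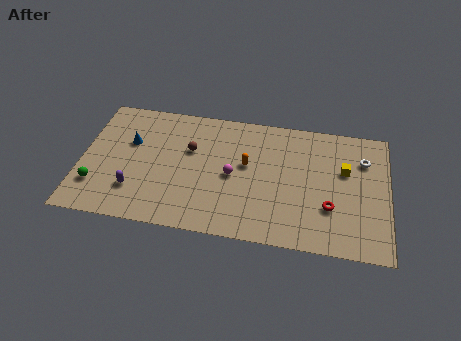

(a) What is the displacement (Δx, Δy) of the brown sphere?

(1.5, 3.4)

From the two frames, the brown sphere sits at roughly (4.9, 2.9) before and (6.4, 6.3) after.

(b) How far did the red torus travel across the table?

2.5

The red torus was near (17.2, 2.5) before and (14.8, 3.2) after, so it travelled √(2.4² + 0.7²) ≈ 2.5 units.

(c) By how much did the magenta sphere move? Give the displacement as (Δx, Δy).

(2.2, -0.5)

The magenta sphere started near (6.8, 5.2) and ended near (9.0, 4.7).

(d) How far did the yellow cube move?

2.1

The yellow cube moved from about (13.9, 4.9) to (15.6, 6.2), a distance of √(1.7² + 1.3²) ≈ 2.1.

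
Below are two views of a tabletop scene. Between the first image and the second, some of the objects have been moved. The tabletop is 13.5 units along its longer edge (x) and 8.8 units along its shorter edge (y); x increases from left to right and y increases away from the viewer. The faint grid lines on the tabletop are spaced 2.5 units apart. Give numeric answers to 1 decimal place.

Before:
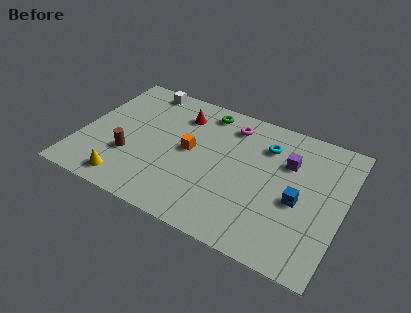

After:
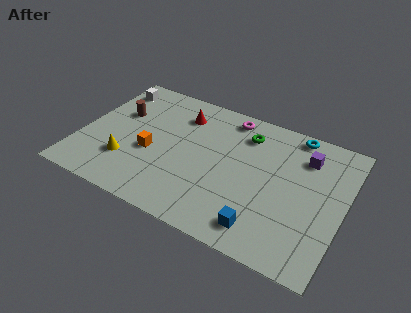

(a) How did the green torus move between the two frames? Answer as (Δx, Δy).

(2.2, -0.7)

From the two frames, the green torus sits at roughly (6.0, 7.6) before and (8.2, 6.9) after.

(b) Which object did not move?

the red cone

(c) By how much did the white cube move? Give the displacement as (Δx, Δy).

(-1.6, -0.6)

The white cube started near (2.6, 7.9) and ended near (1.0, 7.3).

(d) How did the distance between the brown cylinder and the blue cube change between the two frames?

+0.5

They were about 8.6 units apart before and 9.1 after — 0.5 units further apart.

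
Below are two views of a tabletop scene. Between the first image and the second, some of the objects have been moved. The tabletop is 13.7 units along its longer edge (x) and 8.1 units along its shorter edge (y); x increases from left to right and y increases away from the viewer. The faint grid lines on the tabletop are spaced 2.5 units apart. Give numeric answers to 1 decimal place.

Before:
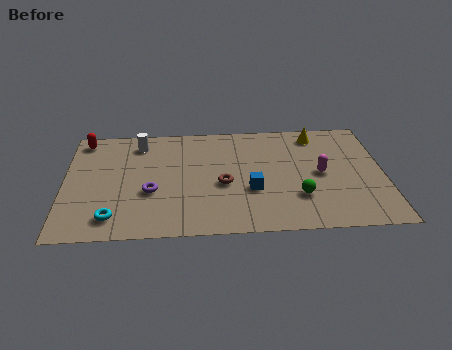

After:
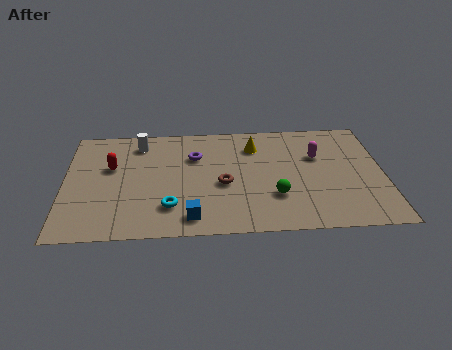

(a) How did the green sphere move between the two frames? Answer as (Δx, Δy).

(-1.0, 0.1)

From the two frames, the green sphere sits at roughly (10.0, 2.4) before and (9.0, 2.5) after.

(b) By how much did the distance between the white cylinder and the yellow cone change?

-2.7

Before: roughly 7.7 units apart; after: 5.0. That's 2.7 units closer together.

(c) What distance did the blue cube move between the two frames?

3.2

The blue cube moved from about (8.0, 3.0) to (5.4, 1.2), a distance of √(2.6² + 1.8²) ≈ 3.2.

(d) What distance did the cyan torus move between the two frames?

2.5

The cyan torus moved from about (2.1, 1.4) to (4.5, 2.0), a distance of √(2.4² + 0.6²) ≈ 2.5.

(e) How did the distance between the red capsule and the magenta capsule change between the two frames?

-1.8

Before: roughly 10.7 units apart; after: 8.9. That's 1.8 units closer together.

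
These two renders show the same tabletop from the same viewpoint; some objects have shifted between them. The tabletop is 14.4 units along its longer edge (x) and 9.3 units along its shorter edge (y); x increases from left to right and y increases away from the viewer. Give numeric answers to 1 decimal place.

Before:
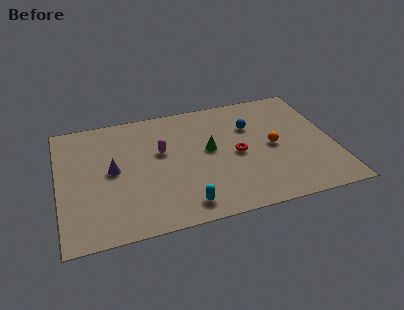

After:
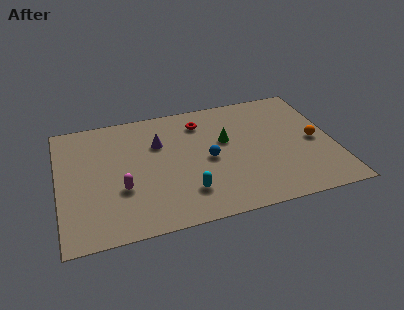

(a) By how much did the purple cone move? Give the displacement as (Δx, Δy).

(2.5, 1.5)

The purple cone started near (2.8, 4.8) and ended near (5.3, 6.3).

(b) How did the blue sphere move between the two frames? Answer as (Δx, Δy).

(-2.4, -2.0)

From the two frames, the blue sphere sits at roughly (10.2, 6.4) before and (7.8, 4.4) after.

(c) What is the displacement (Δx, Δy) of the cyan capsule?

(0.2, 0.9)

From the two frames, the cyan capsule sits at roughly (6.3, 1.3) before and (6.5, 2.2) after.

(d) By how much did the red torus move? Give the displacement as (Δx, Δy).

(-1.7, 3.0)

The red torus started near (9.3, 4.4) and ended near (7.6, 7.4).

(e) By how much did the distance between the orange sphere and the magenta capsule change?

+4.4

Before: roughly 5.9 units apart; after: 10.3. That's 4.4 units further apart.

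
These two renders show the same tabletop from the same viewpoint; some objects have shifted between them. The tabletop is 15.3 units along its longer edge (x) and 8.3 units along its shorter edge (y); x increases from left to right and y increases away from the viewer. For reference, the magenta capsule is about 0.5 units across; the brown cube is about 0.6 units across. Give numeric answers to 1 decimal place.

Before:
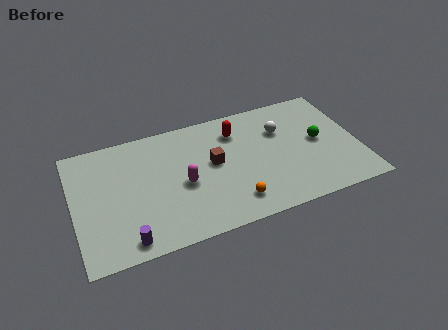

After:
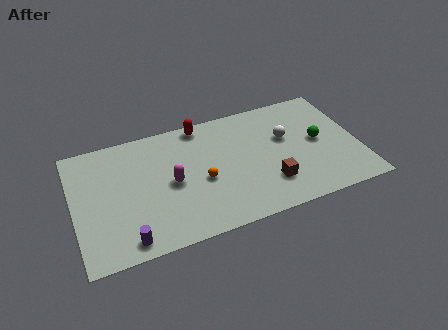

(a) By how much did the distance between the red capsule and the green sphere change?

+2.1

They were about 4.8 units apart before and 6.9 after — 2.1 units further apart.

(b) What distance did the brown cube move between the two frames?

3.7

The brown cube was near (7.5, 4.6) before and (10.3, 2.2) after, so it travelled √(2.8² + 2.4²) ≈ 3.7 units.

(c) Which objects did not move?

the purple cylinder and the green sphere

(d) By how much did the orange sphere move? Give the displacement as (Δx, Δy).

(-1.5, 2.0)

From the two frames, the orange sphere sits at roughly (8.3, 1.6) before and (6.8, 3.6) after.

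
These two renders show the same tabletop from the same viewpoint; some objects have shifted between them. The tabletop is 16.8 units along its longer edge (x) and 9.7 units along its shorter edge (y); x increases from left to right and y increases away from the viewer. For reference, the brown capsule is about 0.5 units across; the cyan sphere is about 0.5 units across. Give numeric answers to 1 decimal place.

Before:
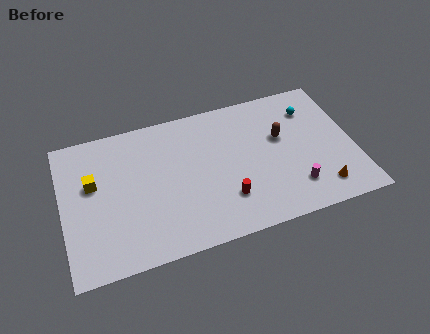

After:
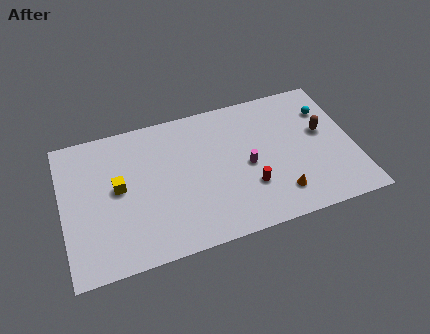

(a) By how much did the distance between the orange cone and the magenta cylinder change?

+1.4

The distance was about 1.6 in the first image and 3.0 in the second, so they moved 1.4 units further apart.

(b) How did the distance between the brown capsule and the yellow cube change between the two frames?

+1.0

They were about 10.9 units apart before and 11.9 after — 1.0 units further apart.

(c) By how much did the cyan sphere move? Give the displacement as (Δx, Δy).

(0.9, -0.3)

The cyan sphere started near (14.6, 7.4) and ended near (15.5, 7.1).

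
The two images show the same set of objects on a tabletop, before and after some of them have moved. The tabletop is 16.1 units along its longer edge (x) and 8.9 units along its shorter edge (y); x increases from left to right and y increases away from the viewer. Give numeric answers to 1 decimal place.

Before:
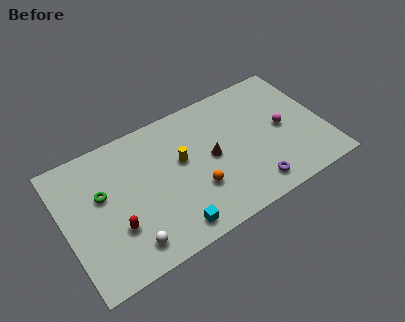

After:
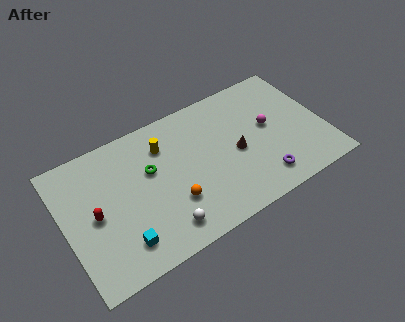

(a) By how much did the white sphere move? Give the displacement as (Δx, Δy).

(2.1, 0.0)

From the two frames, the white sphere sits at roughly (3.5, 1.5) before and (5.6, 1.5) after.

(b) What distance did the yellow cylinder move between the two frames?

1.7

From (7.3, 5.2) to (6.4, 6.7), the yellow cylinder covered √(0.9² + 1.5²) ≈ 1.7 units.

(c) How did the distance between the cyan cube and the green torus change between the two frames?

-1.2

They were about 5.6 units apart before and 4.4 after — 1.2 units closer together.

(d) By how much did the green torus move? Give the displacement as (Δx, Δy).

(3.0, 0.1)

From the two frames, the green torus sits at roughly (2.4, 5.4) before and (5.4, 5.5) after.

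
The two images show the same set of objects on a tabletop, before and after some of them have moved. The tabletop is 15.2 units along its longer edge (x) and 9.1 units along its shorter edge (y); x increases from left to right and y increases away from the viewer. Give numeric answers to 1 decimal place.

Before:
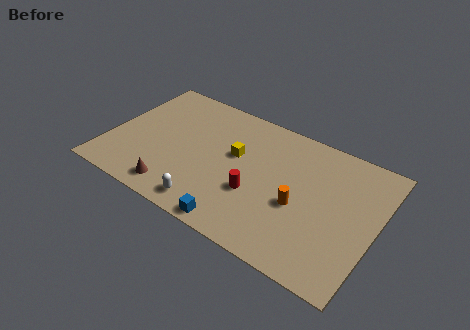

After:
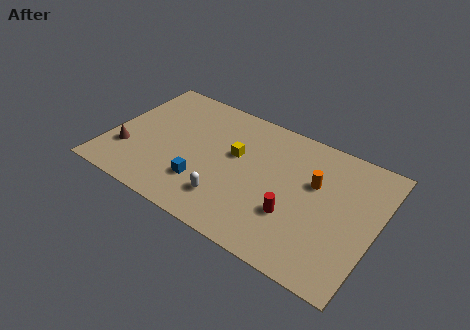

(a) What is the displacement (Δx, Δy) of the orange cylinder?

(0.6, 1.9)

From the two frames, the orange cylinder sits at roughly (11.0, 3.8) before and (11.6, 5.7) after.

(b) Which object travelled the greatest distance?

the brown cone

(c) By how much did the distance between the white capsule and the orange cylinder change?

+0.3

The distance was about 5.4 in the first image and 5.7 in the second, so they moved 0.3 units further apart.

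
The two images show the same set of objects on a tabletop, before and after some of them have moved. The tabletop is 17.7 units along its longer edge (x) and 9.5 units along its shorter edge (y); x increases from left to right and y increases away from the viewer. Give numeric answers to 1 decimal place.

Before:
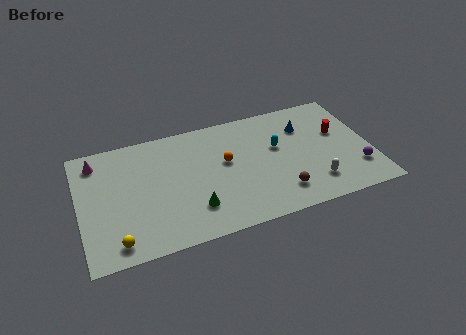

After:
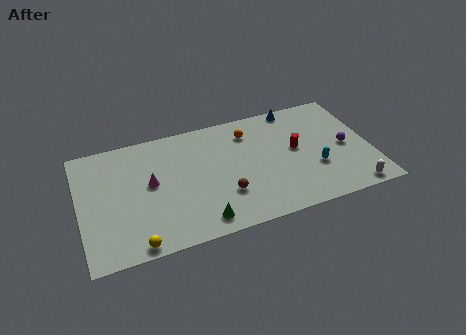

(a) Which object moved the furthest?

the magenta cone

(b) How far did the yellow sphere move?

1.2

The yellow sphere moved from about (2.0, 1.3) to (3.1, 0.8), a distance of √(1.1² + 0.5²) ≈ 1.2.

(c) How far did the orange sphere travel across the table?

2.6

The orange sphere was near (8.9, 5.5) before and (10.5, 7.5) after, so it travelled √(1.6² + 2.0²) ≈ 2.6 units.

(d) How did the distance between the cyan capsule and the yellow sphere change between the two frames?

+0.4

Before: roughly 11.0 units apart; after: 11.4. That's 0.4 units further apart.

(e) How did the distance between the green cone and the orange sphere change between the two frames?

+3.3

Before: roughly 3.8 units apart; after: 7.1. That's 3.3 units further apart.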